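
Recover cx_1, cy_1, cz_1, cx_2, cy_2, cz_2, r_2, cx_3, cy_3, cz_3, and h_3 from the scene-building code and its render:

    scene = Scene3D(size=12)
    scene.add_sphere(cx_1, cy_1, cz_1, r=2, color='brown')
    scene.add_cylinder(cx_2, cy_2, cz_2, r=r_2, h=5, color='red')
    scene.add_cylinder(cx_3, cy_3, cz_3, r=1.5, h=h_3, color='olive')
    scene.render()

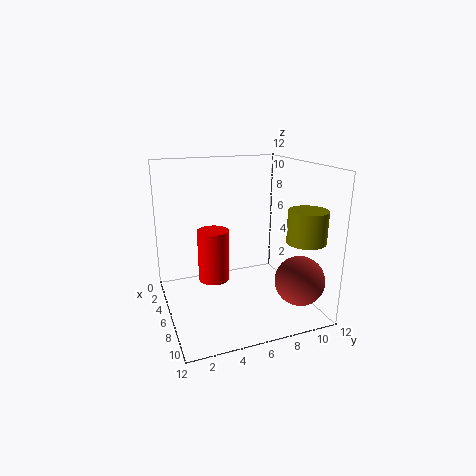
cx_1 = 9.5
cy_1 = 10
cz_1 = 3
cx_2 = 2
cy_2 = 5
cz_2 = 0.5
r_2 = 1.5
cx_3 = 10
cy_3 = 10
cz_3 = 6.5
h_3 = 2.5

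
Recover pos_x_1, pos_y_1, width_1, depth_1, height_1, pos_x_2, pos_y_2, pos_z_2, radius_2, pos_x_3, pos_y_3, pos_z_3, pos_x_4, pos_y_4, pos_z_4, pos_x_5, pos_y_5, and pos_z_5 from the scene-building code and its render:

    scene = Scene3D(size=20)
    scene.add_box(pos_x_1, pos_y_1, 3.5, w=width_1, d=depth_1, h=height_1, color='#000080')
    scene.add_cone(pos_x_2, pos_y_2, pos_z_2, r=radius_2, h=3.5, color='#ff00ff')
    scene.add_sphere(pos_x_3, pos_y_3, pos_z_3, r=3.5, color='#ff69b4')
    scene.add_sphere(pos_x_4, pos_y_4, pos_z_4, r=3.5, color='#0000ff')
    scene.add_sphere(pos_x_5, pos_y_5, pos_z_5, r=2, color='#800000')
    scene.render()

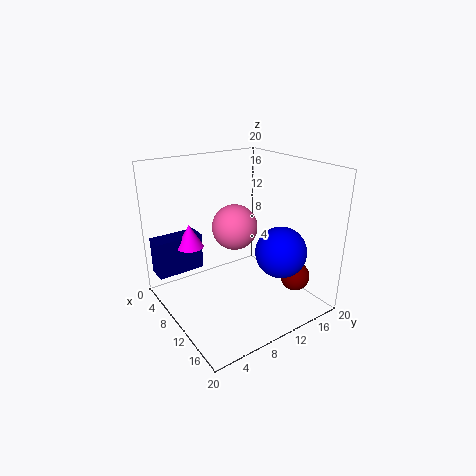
pos_x_1 = 1; pos_y_1 = 0.5; width_1 = 3; depth_1 = 7; height_1 = 5.5; pos_x_2 = 4; pos_y_2 = 5.5; pos_z_2 = 7.5; radius_2 = 2; pos_x_3 = 5.5; pos_y_3 = 12.5; pos_z_3 = 9.5; pos_x_4 = 14.5; pos_y_4 = 14; pos_z_4 = 8.5; pos_x_5 = 16; pos_y_5 = 15.5; pos_z_5 = 5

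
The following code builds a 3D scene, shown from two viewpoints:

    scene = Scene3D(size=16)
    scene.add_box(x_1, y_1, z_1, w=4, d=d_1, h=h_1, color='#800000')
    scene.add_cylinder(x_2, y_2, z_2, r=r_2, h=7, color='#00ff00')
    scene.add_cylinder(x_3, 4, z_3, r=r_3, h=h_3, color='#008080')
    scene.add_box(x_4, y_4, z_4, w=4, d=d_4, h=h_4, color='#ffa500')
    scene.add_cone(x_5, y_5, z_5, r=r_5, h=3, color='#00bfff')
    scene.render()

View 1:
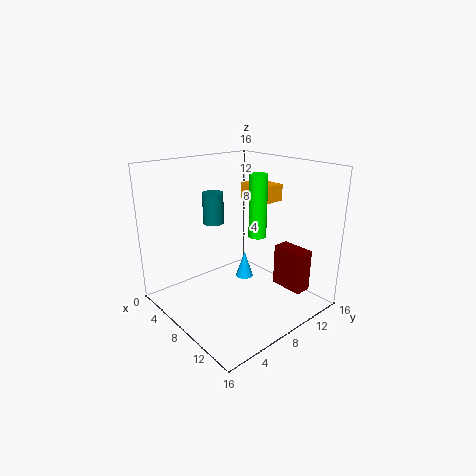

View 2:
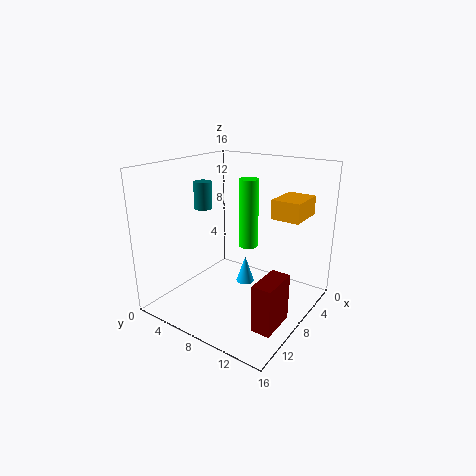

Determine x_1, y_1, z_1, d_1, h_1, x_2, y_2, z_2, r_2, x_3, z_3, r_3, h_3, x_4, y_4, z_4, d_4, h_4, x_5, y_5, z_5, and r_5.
x_1 = 9; y_1 = 13; z_1 = 1; d_1 = 2; h_1 = 5; x_2 = 9; y_2 = 10; z_2 = 8; r_2 = 1; x_3 = 9; z_3 = 11; r_3 = 1; h_3 = 3; x_4 = 4; y_4 = 12; z_4 = 11; d_4 = 3; h_4 = 2; x_5 = 8; y_5 = 9; z_5 = 3; r_5 = 1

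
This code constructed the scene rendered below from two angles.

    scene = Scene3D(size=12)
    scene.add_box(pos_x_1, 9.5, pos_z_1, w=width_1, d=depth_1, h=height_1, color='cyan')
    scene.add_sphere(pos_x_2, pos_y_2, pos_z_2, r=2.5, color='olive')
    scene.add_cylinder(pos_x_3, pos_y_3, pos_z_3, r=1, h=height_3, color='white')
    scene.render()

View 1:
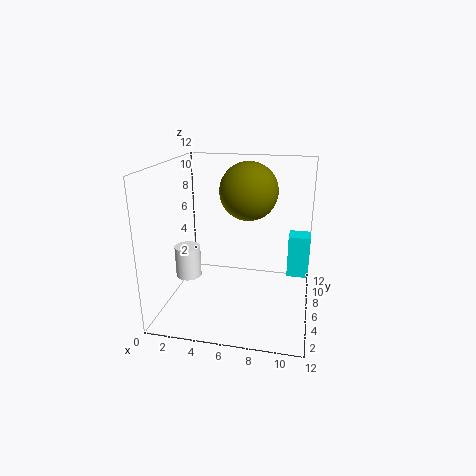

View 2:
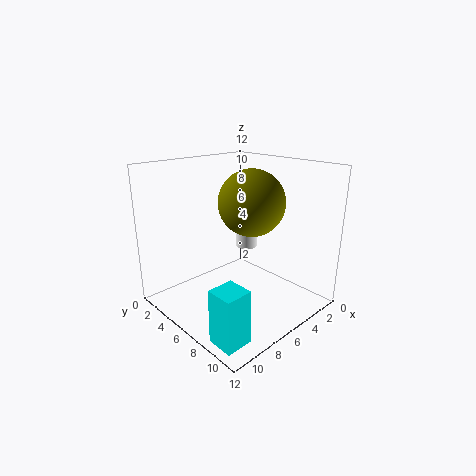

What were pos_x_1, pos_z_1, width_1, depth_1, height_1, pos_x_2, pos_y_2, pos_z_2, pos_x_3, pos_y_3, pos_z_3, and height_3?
pos_x_1 = 10
pos_z_1 = 1
width_1 = 2
depth_1 = 2
height_1 = 4
pos_x_2 = 6.5
pos_y_2 = 8
pos_z_2 = 9.5
pos_x_3 = 2.5
pos_y_3 = 3.5
pos_z_3 = 3.5
height_3 = 2.5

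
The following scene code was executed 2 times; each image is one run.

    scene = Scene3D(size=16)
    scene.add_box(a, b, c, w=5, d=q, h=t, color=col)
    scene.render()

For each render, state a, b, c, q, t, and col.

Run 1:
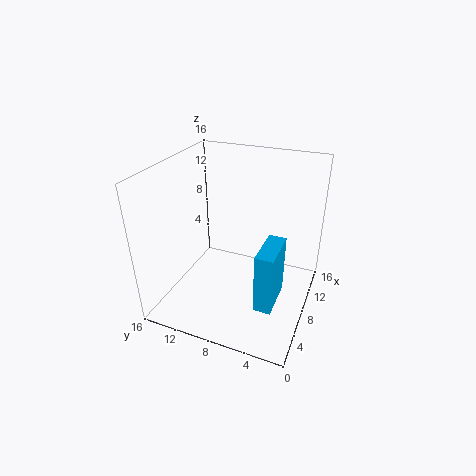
a = 5
b = 3
c = 1
q = 2
t = 7
col = 'deepskyblue'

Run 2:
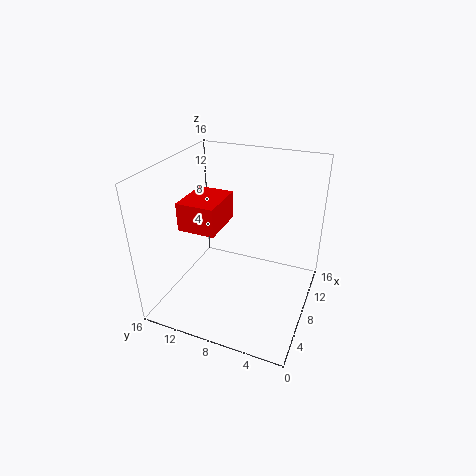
a = 4
b = 9
c = 10
q = 4
t = 3
col = 'red'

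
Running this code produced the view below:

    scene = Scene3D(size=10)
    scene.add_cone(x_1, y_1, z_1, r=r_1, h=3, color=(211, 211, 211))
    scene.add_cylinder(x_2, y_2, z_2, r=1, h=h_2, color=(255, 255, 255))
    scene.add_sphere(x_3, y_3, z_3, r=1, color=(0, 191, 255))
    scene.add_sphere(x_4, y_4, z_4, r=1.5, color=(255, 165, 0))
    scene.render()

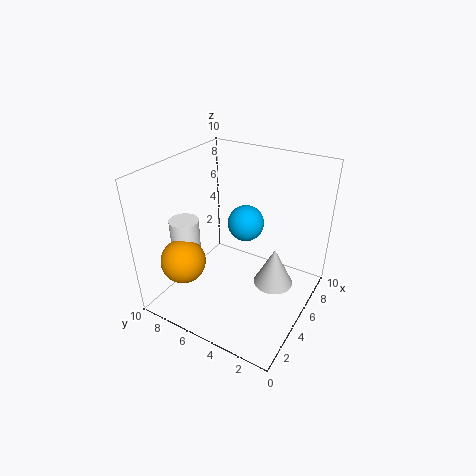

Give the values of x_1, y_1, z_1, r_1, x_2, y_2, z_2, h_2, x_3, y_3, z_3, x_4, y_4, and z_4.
x_1 = 7; y_1 = 3; z_1 = 0.5; r_1 = 1.5; x_2 = 3; y_2 = 8; z_2 = 4; h_2 = 2.5; x_3 = 2.5; y_3 = 3; z_3 = 8; x_4 = 2; y_4 = 7.5; z_4 = 4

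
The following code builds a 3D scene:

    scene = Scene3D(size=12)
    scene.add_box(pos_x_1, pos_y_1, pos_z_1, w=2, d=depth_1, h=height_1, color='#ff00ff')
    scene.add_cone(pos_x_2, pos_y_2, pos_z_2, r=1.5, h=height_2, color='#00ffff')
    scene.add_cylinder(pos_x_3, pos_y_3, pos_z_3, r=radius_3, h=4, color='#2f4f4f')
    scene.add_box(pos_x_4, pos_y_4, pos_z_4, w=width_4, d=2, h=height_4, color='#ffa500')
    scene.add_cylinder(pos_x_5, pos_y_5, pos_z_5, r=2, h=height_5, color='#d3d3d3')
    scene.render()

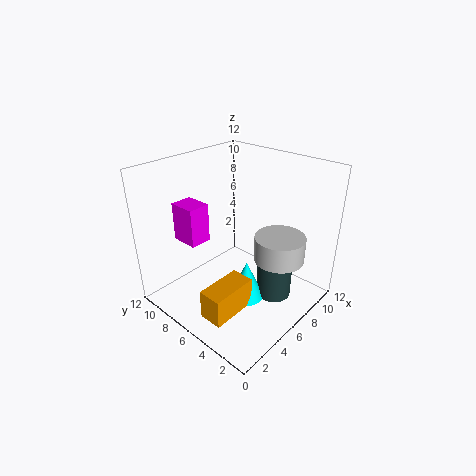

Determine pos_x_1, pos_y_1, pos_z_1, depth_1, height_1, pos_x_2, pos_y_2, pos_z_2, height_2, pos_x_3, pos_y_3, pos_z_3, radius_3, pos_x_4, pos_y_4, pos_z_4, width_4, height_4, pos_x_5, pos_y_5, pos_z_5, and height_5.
pos_x_1 = 4, pos_y_1 = 9.5, pos_z_1 = 4.5, depth_1 = 2.5, height_1 = 3.5, pos_x_2 = 6, pos_y_2 = 5, pos_z_2 = 0.5, height_2 = 3.5, pos_x_3 = 8, pos_y_3 = 3.5, pos_z_3 = 0.5, radius_3 = 1.5, pos_x_4 = 1.5, pos_y_4 = 4, pos_z_4 = 0.5, width_4 = 4, height_4 = 2.5, pos_x_5 = 7, pos_y_5 = 2.5, pos_z_5 = 5, height_5 = 2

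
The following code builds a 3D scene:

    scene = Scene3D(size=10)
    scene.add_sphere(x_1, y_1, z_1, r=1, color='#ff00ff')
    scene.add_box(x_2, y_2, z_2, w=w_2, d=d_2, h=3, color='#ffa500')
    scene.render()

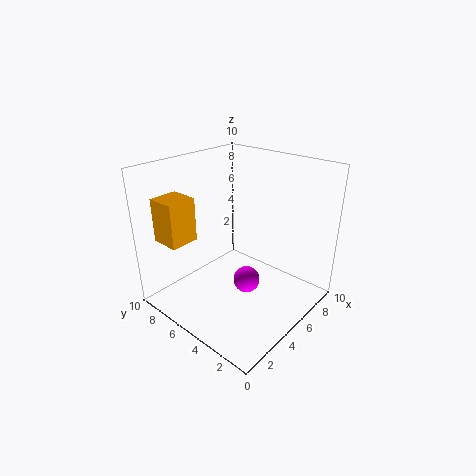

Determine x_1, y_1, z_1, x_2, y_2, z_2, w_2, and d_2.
x_1 = 6; y_1 = 5; z_1 = 1; x_2 = 1; y_2 = 7; z_2 = 5; w_2 = 2; d_2 = 2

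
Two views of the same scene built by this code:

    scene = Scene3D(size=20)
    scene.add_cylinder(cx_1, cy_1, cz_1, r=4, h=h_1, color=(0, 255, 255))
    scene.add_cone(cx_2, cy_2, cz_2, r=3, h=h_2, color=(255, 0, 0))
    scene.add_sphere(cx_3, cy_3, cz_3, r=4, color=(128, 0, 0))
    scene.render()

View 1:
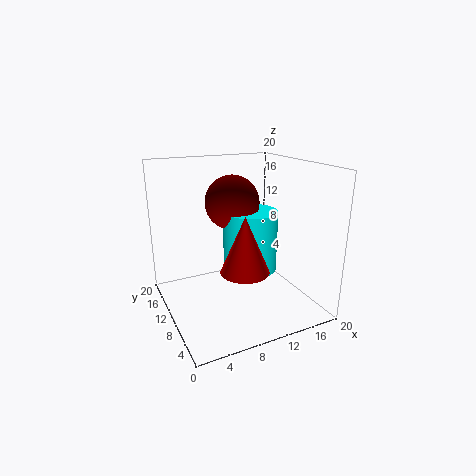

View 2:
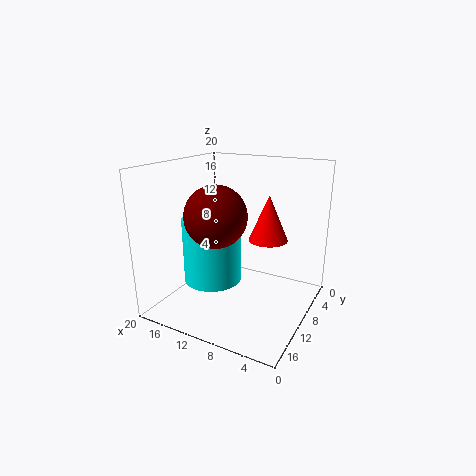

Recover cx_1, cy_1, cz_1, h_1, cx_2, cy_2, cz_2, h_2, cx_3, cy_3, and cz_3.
cx_1 = 13; cy_1 = 12; cz_1 = 4; h_1 = 9; cx_2 = 8; cy_2 = 4; cz_2 = 8; h_2 = 7; cx_3 = 11; cy_3 = 14; cz_3 = 14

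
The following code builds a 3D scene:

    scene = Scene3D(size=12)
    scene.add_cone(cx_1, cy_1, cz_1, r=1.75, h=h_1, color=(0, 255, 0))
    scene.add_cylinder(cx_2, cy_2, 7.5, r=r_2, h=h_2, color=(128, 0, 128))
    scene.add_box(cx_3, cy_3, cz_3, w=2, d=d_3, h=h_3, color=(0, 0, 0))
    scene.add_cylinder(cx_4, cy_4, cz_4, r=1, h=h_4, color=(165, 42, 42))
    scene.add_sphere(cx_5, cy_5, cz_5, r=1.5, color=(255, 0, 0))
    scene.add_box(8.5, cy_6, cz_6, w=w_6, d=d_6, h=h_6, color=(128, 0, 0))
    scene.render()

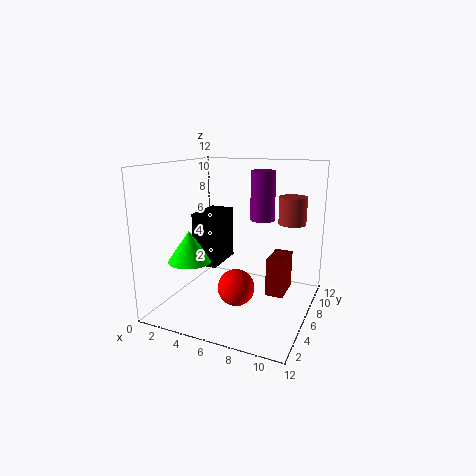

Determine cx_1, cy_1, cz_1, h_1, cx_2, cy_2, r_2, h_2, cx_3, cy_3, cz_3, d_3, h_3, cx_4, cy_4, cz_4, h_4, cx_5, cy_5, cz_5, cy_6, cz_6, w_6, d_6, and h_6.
cx_1 = 3; cy_1 = 3.25; cz_1 = 4.5; h_1 = 2.5; cx_2 = 7.75; cy_2 = 7; r_2 = 1; h_2 = 4; cx_3 = 3; cy_3 = 3.75; cz_3 = 4; d_3 = 3.5; h_3 = 4.25; cx_4 = 10.75; cy_4 = 5; cz_4 = 8; h_4 = 2; cx_5 = 6.5; cy_5 = 4.5; cz_5 = 2.25; cy_6 = 6; cz_6 = 1.25; w_6 = 1.5; d_6 = 2.75; h_6 = 3.25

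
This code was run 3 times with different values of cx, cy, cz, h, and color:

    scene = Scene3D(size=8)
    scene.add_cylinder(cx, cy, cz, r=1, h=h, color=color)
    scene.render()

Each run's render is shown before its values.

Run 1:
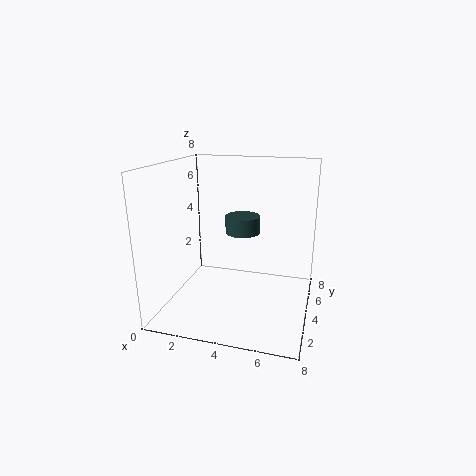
cx = 4
cy = 5
cz = 4
h = 1
color = 'darkslategray'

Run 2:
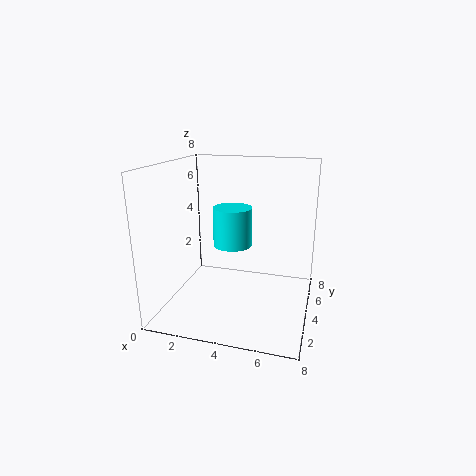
cx = 4
cy = 3
cz = 4
h = 2
color = 'cyan'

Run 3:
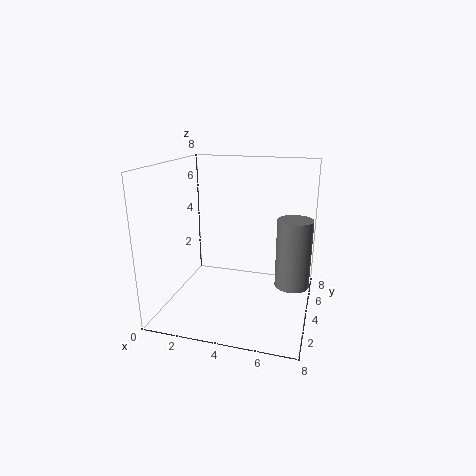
cx = 7
cy = 5
cz = 1
h = 4
color = 'gray'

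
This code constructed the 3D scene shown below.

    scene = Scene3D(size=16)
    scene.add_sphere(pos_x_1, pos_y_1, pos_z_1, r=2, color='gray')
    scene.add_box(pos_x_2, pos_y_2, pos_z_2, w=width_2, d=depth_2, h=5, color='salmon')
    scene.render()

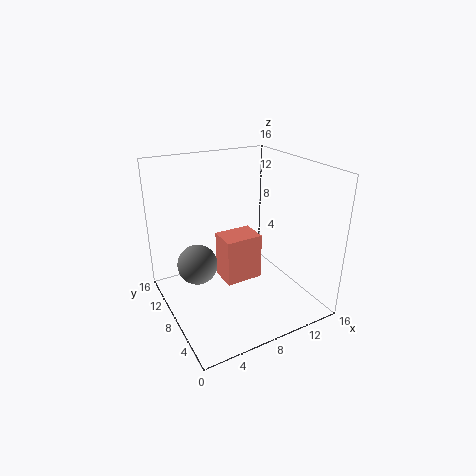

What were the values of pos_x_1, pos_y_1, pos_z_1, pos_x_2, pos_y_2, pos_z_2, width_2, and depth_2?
pos_x_1 = 2.5, pos_y_1 = 6.5, pos_z_1 = 7, pos_x_2 = 5.5, pos_y_2 = 5.5, pos_z_2 = 4, width_2 = 4, depth_2 = 3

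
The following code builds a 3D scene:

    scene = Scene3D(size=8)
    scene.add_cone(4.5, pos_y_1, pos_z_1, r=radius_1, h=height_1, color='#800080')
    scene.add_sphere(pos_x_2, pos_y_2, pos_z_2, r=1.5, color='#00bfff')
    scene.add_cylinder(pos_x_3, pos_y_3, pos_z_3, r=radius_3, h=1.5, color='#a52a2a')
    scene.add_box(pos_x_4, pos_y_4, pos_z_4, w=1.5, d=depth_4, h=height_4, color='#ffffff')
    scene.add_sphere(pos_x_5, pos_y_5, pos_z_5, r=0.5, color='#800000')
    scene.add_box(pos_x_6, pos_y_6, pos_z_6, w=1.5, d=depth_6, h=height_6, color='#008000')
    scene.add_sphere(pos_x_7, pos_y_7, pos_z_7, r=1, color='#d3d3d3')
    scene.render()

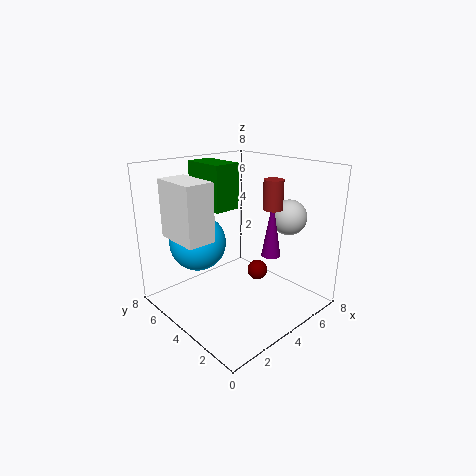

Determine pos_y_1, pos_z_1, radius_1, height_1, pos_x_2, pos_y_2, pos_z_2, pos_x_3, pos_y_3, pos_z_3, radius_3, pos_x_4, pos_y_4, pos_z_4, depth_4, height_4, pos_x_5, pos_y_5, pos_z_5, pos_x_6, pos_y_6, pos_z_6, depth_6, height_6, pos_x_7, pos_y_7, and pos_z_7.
pos_y_1 = 2
pos_z_1 = 3.5
radius_1 = 0.5
height_1 = 3
pos_x_2 = 2
pos_y_2 = 5
pos_z_2 = 4
pos_x_3 = 4.5
pos_y_3 = 2
pos_z_3 = 6
radius_3 = 0.5
pos_x_4 = 0.5
pos_y_4 = 3.5
pos_z_4 = 4.5
depth_4 = 2.5
height_4 = 3
pos_x_5 = 3.5
pos_y_5 = 2
pos_z_5 = 3
pos_x_6 = 3
pos_y_6 = 4.5
pos_z_6 = 5.5
depth_6 = 2.5
height_6 = 2.5
pos_x_7 = 6.5
pos_y_7 = 2.5
pos_z_7 = 5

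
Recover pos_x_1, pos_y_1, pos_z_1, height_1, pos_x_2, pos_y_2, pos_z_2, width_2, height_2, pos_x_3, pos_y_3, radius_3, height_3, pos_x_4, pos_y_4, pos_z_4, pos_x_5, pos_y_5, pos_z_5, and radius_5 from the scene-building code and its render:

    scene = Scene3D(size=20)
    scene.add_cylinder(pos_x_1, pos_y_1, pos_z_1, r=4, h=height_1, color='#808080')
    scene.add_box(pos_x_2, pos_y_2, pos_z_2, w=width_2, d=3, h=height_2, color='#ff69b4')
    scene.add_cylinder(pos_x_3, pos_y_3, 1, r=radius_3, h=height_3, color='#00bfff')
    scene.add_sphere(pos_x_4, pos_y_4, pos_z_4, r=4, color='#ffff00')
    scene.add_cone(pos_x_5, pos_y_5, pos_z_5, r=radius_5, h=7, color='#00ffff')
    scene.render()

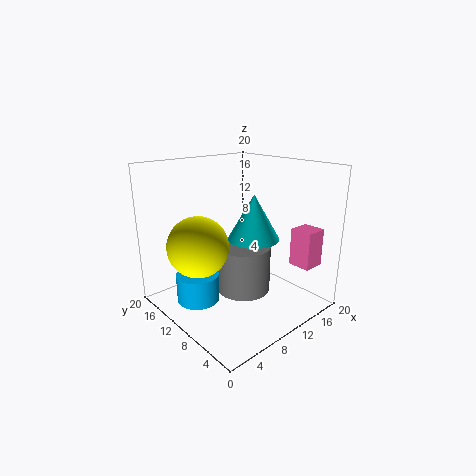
pos_x_1 = 12; pos_y_1 = 11; pos_z_1 = 1; height_1 = 7; pos_x_2 = 14; pos_y_2 = 1; pos_z_2 = 7; width_2 = 3; height_2 = 5; pos_x_3 = 5; pos_y_3 = 13; radius_3 = 3; height_3 = 4; pos_x_4 = 4; pos_y_4 = 11; pos_z_4 = 10; pos_x_5 = 15; pos_y_5 = 12; pos_z_5 = 8; radius_5 = 4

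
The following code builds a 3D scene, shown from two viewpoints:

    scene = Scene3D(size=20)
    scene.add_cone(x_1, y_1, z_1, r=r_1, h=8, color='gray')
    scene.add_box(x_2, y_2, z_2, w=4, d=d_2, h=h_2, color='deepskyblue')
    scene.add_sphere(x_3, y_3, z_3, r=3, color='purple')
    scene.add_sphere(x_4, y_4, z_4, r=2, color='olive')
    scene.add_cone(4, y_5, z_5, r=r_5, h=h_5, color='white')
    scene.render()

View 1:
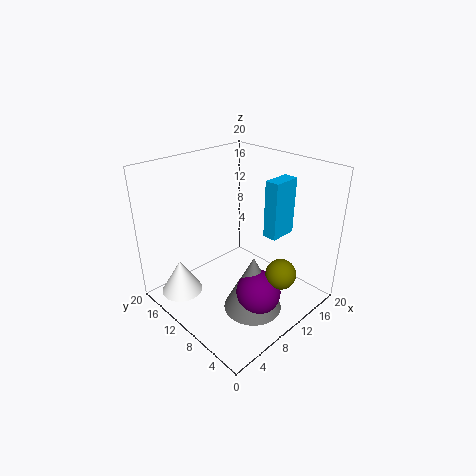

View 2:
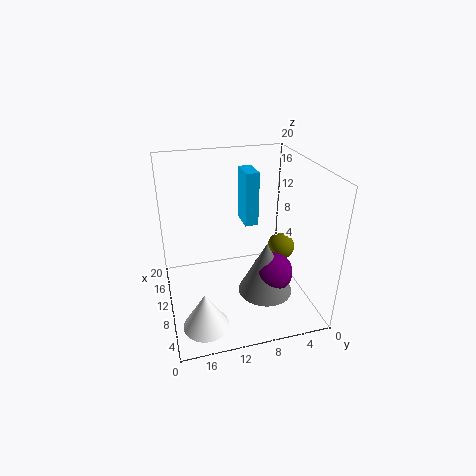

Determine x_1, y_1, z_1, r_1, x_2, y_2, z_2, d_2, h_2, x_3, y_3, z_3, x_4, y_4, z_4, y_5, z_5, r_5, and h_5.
x_1 = 9, y_1 = 6, z_1 = 1, r_1 = 4, x_2 = 13, y_2 = 6, z_2 = 10, d_2 = 2, h_2 = 8, x_3 = 9, y_3 = 5, z_3 = 4, x_4 = 11, y_4 = 3, z_4 = 7, y_5 = 16, z_5 = 1, r_5 = 3, h_5 = 5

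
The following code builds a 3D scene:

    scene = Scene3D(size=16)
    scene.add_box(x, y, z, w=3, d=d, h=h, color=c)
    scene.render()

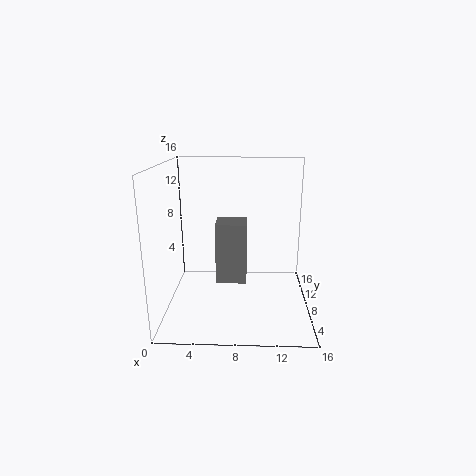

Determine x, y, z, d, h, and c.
x = 6; y = 3; z = 5; d = 3; h = 6; c = 'gray'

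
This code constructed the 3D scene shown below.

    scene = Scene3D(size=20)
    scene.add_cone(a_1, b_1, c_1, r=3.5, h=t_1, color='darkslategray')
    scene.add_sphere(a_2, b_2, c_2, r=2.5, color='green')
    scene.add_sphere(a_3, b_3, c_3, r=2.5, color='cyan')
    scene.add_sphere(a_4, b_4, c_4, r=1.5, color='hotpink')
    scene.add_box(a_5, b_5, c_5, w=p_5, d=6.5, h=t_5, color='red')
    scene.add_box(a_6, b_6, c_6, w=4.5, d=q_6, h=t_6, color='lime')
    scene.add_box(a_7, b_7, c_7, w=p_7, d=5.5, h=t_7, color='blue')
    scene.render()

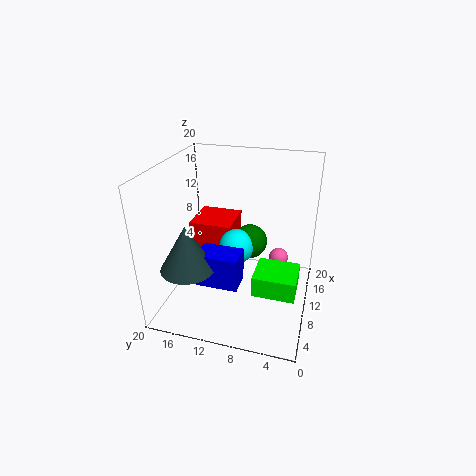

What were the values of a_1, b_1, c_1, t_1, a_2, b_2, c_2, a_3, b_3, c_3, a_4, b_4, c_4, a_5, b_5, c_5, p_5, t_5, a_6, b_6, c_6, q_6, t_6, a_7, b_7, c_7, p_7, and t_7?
a_1 = 4, b_1 = 15, c_1 = 8, t_1 = 6, a_2 = 13, b_2 = 9, c_2 = 8, a_3 = 11, b_3 = 10.5, c_3 = 8, a_4 = 16, b_4 = 5, c_4 = 4, a_5 = 12.5, b_5 = 12, c_5 = 1, p_5 = 6.5, t_5 = 9, a_6 = 1.5, b_6 = 1, c_6 = 7.5, q_6 = 5, t_6 = 2.5, a_7 = 4, b_7 = 8.5, c_7 = 5.5, p_7 = 3.5, t_7 = 4.5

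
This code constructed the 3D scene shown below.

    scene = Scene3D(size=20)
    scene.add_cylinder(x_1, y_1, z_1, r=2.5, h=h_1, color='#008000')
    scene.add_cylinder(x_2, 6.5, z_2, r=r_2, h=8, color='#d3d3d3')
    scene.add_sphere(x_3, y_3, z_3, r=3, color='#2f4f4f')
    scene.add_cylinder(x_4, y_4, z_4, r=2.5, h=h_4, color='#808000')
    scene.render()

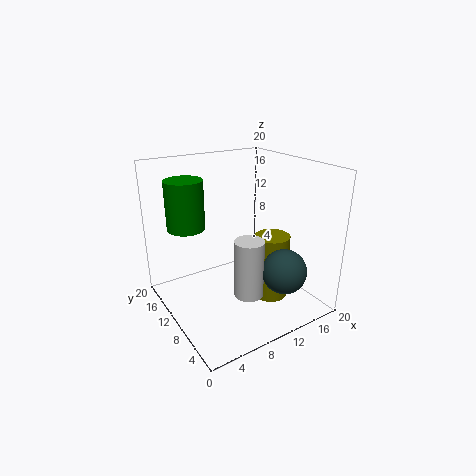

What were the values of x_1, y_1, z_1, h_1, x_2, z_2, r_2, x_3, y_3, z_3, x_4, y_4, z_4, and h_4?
x_1 = 3.5; y_1 = 12.5; z_1 = 12; h_1 = 6.5; x_2 = 9.5; z_2 = 3; r_2 = 2; x_3 = 13.5; y_3 = 4; z_3 = 6.5; x_4 = 14.5; y_4 = 8; z_4 = 0.5; h_4 = 9.5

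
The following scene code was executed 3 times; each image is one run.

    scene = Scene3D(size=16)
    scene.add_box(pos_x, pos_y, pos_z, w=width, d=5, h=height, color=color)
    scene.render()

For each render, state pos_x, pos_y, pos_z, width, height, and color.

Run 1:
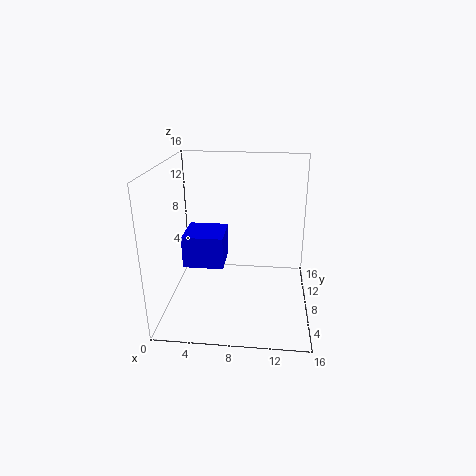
pos_x = 1; pos_y = 9.5; pos_z = 3; width = 5; height = 4; color = 'blue'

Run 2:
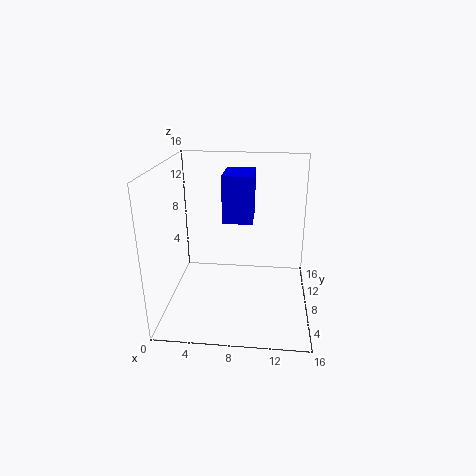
pos_x = 6; pos_y = 9.5; pos_z = 9; width = 3.5; height = 5.5; color = 'blue'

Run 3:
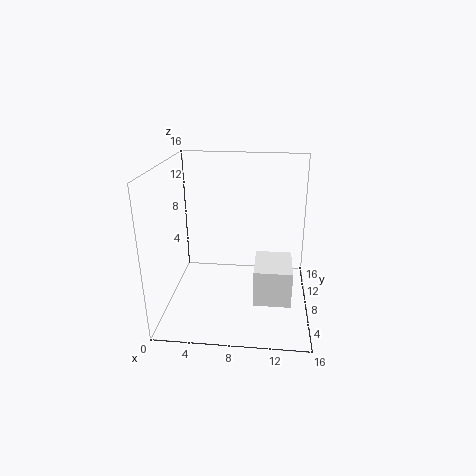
pos_x = 10; pos_y = 4; pos_z = 2; width = 4; height = 4; color = 'white'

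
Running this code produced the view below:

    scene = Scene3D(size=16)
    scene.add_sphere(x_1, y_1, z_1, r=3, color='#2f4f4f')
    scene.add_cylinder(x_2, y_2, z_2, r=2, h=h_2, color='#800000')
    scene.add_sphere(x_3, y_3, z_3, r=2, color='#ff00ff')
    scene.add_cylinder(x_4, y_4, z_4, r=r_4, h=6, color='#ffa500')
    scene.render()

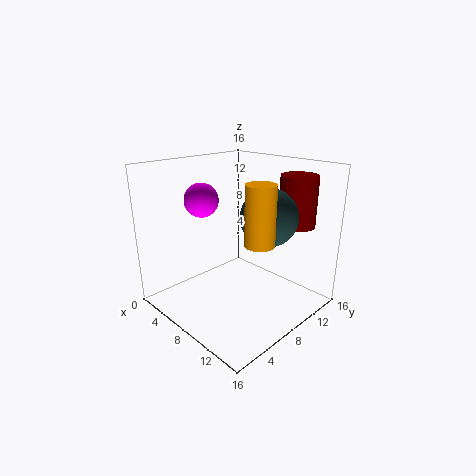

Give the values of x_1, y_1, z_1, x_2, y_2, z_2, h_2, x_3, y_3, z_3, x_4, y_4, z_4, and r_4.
x_1 = 11.5, y_1 = 9, z_1 = 11, x_2 = 12.5, y_2 = 12.5, z_2 = 9.5, h_2 = 5.5, x_3 = 3, y_3 = 7, z_3 = 11.5, x_4 = 12.5, y_4 = 6.5, z_4 = 9, r_4 = 1.5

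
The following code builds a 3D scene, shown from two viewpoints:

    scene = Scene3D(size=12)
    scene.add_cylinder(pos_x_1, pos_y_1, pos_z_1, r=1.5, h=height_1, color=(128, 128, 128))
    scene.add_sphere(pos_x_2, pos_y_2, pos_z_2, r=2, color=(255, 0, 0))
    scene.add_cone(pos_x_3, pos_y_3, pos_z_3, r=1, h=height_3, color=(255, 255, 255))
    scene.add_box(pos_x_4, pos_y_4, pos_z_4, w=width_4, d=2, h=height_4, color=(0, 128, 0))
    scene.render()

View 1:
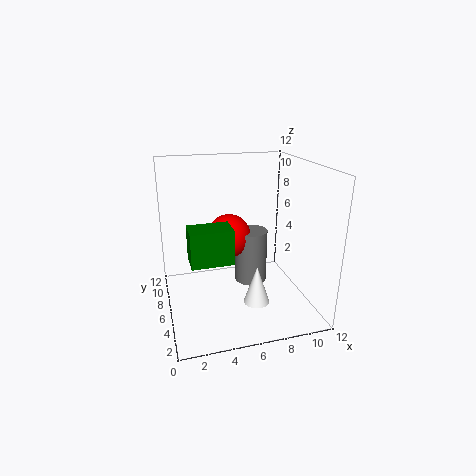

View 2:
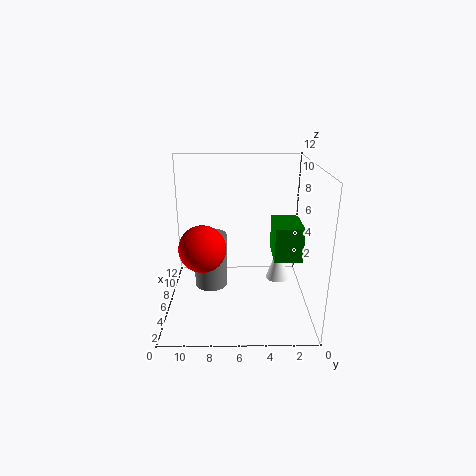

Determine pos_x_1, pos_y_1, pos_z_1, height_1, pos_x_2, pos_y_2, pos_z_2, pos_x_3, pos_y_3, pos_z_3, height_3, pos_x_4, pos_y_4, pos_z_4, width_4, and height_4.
pos_x_1 = 8, pos_y_1 = 8.5, pos_z_1 = 0.5, height_1 = 5, pos_x_2 = 6, pos_y_2 = 9, pos_z_2 = 5, pos_x_3 = 6.5, pos_y_3 = 2.5, pos_z_3 = 2, height_3 = 3, pos_x_4 = 1.5, pos_y_4 = 1.5, pos_z_4 = 6, width_4 = 3, height_4 = 2.5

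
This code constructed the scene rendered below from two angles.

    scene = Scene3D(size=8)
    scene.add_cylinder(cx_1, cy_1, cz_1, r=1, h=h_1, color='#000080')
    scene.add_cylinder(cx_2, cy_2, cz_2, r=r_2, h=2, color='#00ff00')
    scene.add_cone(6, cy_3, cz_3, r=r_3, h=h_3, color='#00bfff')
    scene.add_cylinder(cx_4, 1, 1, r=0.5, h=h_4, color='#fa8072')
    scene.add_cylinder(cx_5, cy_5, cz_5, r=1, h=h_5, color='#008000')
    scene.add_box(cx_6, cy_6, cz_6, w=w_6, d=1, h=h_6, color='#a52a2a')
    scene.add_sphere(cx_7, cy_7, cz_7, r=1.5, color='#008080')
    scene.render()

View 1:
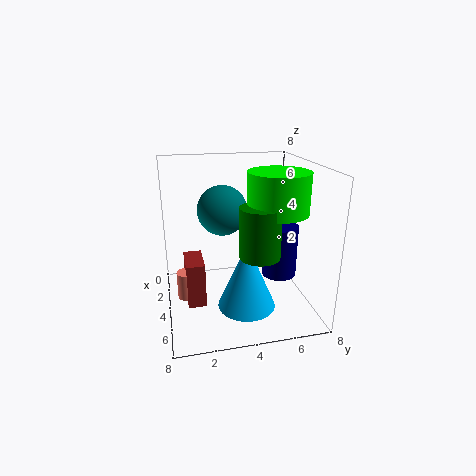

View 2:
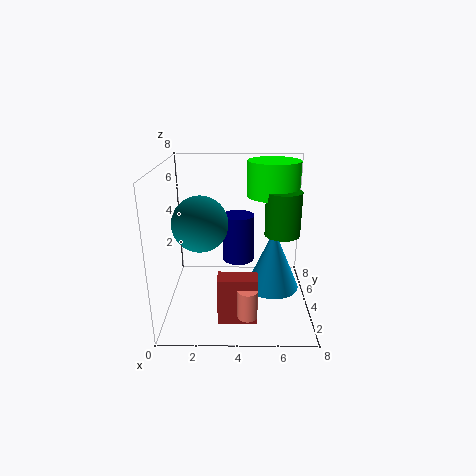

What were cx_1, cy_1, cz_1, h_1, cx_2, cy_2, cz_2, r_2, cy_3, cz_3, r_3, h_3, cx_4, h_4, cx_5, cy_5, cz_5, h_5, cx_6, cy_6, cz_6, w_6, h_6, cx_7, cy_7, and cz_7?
cx_1 = 4
cy_1 = 6.5
cz_1 = 1.5
h_1 = 3
cx_2 = 6
cy_2 = 5.5
cz_2 = 6
r_2 = 1.5
cy_3 = 4
cz_3 = 1
r_3 = 1.5
h_3 = 3.5
cx_4 = 4.5
h_4 = 1.5
cx_5 = 6.5
cy_5 = 4.5
cz_5 = 4
h_5 = 2.5
cx_6 = 3
cy_6 = 1
cz_6 = 0.5
w_6 = 2
h_6 = 2.5
cx_7 = 2
cy_7 = 3.5
cz_7 = 5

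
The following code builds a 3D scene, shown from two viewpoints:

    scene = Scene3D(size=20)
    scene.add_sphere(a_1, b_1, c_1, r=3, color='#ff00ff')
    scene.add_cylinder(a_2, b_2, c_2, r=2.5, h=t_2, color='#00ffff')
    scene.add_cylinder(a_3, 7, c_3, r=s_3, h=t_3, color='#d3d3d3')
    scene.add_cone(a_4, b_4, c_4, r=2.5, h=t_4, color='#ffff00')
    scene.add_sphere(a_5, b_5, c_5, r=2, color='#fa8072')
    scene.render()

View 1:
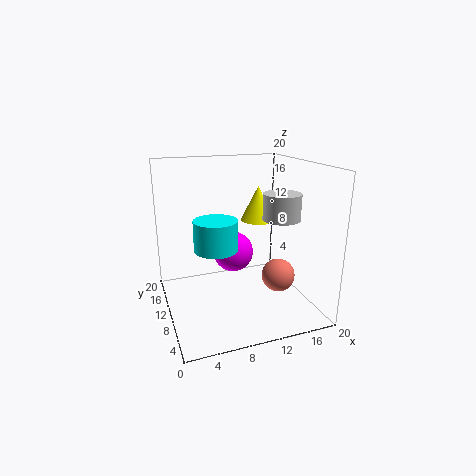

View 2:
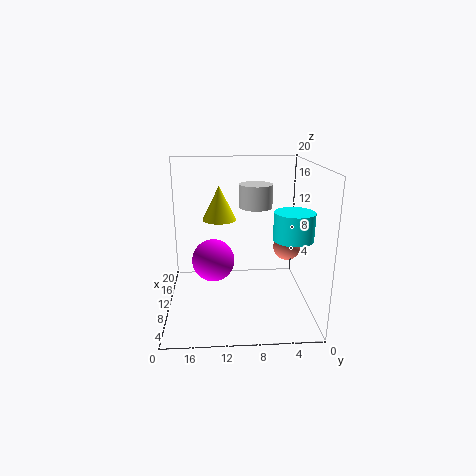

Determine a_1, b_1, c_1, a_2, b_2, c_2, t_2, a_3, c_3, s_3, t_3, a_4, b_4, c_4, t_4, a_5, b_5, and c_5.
a_1 = 10.5, b_1 = 13.5, c_1 = 6.5, a_2 = 5, b_2 = 3.5, c_2 = 11.5, t_2 = 3.5, a_3 = 15, c_3 = 13, s_3 = 2.5, t_3 = 3.5, a_4 = 14, b_4 = 12.5, c_4 = 11.5, t_4 = 5, a_5 = 12.5, b_5 = 2.5, c_5 = 7.5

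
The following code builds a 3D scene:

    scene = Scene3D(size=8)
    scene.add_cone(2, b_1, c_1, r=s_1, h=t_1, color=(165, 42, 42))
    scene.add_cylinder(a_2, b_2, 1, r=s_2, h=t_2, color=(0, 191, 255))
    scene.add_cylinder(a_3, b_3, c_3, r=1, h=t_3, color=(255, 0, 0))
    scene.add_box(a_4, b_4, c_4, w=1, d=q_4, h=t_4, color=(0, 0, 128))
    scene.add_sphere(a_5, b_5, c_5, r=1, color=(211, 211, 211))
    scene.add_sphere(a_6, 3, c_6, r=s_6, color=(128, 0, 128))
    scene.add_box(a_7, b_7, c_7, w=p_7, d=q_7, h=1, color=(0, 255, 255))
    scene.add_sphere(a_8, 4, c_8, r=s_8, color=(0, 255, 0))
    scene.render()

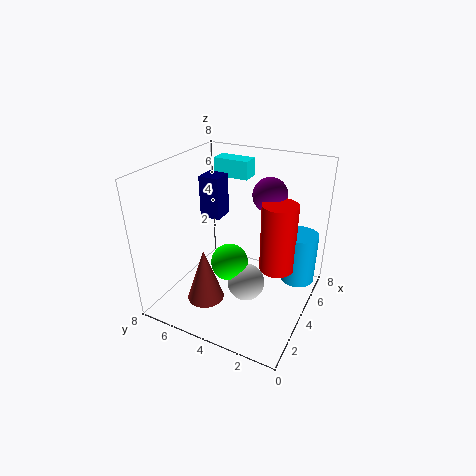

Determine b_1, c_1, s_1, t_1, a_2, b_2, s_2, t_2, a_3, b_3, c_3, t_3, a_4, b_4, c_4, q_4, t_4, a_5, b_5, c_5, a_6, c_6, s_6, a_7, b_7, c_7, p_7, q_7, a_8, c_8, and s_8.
b_1 = 5; c_1 = 1; s_1 = 1; t_1 = 3; a_2 = 6; b_2 = 1; s_2 = 1; t_2 = 3; a_3 = 5; b_3 = 2; c_3 = 2; t_3 = 4; a_4 = 2; b_4 = 4; c_4 = 6; q_4 = 1; t_4 = 2; a_5 = 3; b_5 = 3; c_5 = 2; a_6 = 6; c_6 = 6; s_6 = 1; a_7 = 5; b_7 = 4; c_7 = 7; p_7 = 1; q_7 = 2; a_8 = 3; c_8 = 3; s_8 = 1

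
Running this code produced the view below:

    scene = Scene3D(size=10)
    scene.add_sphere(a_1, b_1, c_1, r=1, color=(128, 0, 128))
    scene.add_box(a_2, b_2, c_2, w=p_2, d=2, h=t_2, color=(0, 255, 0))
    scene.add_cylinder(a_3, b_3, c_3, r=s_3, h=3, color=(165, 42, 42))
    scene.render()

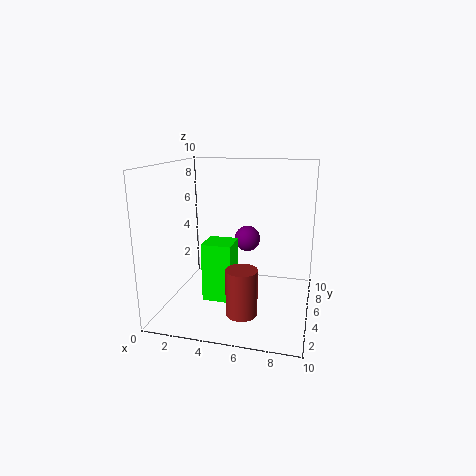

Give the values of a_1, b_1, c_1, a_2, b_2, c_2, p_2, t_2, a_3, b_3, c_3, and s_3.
a_1 = 5
b_1 = 8
c_1 = 4
a_2 = 3
b_2 = 3
c_2 = 1
p_2 = 2
t_2 = 4
a_3 = 6
b_3 = 2
c_3 = 1
s_3 = 1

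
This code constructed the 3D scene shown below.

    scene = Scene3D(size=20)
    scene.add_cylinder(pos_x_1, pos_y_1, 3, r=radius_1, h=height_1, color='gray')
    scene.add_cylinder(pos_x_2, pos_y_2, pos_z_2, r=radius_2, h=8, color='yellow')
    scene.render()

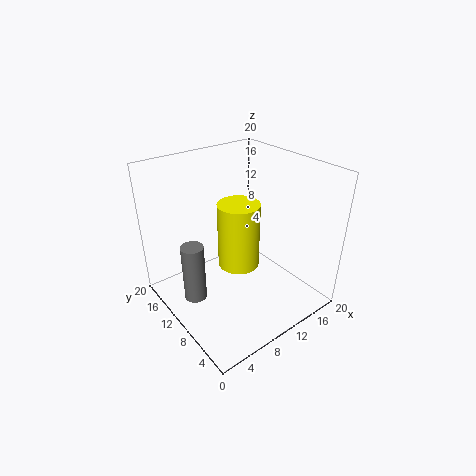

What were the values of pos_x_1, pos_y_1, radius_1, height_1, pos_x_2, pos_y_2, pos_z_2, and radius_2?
pos_x_1 = 3; pos_y_1 = 10.5; radius_1 = 1.5; height_1 = 8; pos_x_2 = 7; pos_y_2 = 6; pos_z_2 = 9.5; radius_2 = 2.5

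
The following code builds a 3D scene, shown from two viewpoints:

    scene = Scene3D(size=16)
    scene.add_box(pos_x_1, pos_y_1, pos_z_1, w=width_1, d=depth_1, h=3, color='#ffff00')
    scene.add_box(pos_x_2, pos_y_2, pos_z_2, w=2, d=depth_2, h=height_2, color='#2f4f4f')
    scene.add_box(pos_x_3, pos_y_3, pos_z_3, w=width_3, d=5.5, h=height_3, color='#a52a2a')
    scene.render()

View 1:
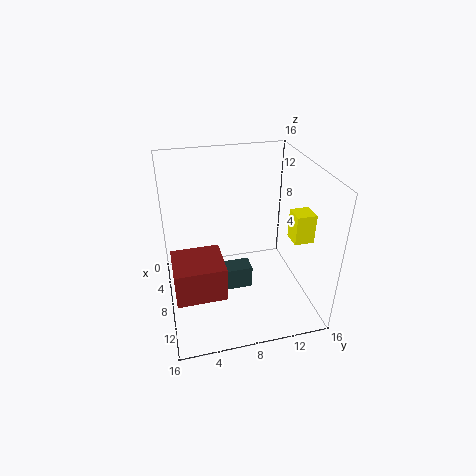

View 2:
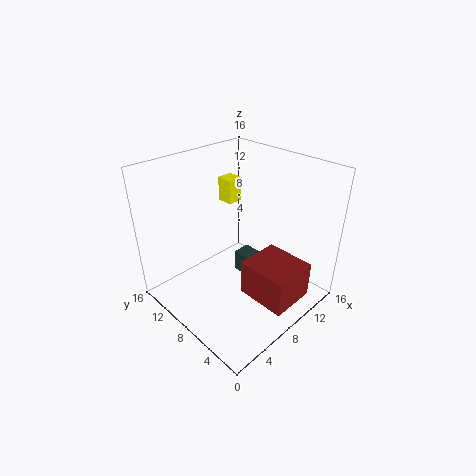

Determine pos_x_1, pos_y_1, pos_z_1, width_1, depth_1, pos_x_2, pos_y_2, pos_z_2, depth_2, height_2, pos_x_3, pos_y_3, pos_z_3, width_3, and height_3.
pos_x_1 = 11; pos_y_1 = 12.5; pos_z_1 = 9.5; width_1 = 2; depth_1 = 2; pos_x_2 = 8.5; pos_y_2 = 6; pos_z_2 = 3; depth_2 = 3; height_2 = 2.5; pos_x_3 = 6.5; pos_y_3 = 0.5; pos_z_3 = 2.5; width_3 = 5; height_3 = 4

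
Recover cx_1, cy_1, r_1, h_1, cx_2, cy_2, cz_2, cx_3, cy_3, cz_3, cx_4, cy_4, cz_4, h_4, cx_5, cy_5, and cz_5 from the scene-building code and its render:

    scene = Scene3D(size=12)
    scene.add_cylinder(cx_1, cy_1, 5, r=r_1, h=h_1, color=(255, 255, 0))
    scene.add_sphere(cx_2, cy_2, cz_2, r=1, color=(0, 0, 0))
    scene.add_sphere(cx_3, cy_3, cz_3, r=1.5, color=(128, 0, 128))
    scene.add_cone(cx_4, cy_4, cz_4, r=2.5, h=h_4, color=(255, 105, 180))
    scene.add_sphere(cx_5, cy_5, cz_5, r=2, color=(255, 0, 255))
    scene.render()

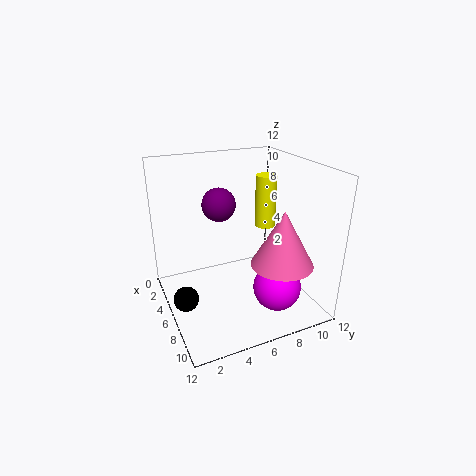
cx_1 = 2.5, cy_1 = 10.5, r_1 = 1, h_1 = 5, cx_2 = 7, cy_2 = 1, cz_2 = 2, cx_3 = 3, cy_3 = 5.5, cz_3 = 8, cx_4 = 9, cy_4 = 8.5, cz_4 = 4.5, h_4 = 4.5, cx_5 = 8.5, cy_5 = 8.5, cz_5 = 2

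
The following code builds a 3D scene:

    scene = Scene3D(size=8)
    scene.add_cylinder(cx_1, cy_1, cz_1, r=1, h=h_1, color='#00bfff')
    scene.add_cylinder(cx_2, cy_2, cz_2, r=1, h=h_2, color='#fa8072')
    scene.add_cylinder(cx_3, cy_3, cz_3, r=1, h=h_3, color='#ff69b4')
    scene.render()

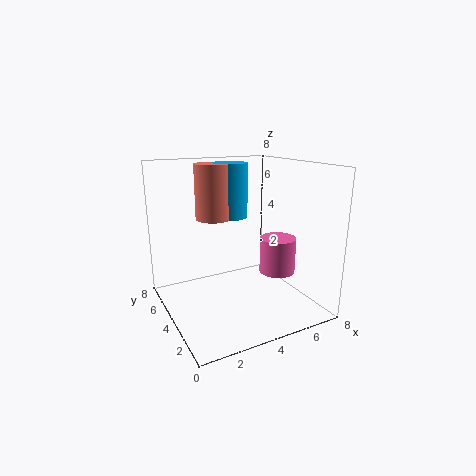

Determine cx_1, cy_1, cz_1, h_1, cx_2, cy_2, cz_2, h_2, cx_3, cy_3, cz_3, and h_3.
cx_1 = 4
cy_1 = 5
cz_1 = 5
h_1 = 3
cx_2 = 3
cy_2 = 5
cz_2 = 5
h_2 = 3
cx_3 = 6
cy_3 = 3
cz_3 = 2
h_3 = 2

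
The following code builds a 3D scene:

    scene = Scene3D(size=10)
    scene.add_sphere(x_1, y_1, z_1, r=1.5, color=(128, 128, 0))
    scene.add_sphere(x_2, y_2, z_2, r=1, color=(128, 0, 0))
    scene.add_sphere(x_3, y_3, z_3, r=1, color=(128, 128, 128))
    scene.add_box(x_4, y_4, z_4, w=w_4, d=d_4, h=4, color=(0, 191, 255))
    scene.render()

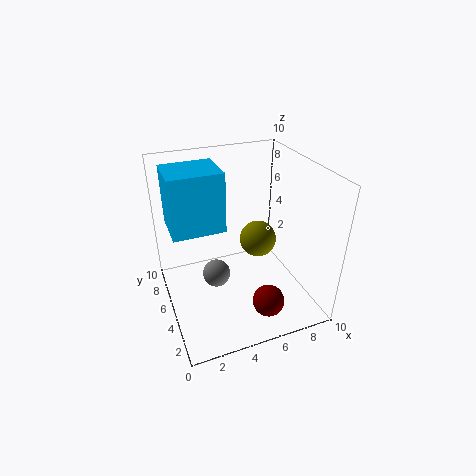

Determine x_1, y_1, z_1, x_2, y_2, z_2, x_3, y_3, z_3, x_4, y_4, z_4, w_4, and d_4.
x_1 = 8, y_1 = 8, z_1 = 2.5, x_2 = 5.5, y_2 = 1, z_2 = 2.5, x_3 = 3.5, y_3 = 5.5, z_3 = 2, x_4 = 0.5, y_4 = 4.5, z_4 = 6, w_4 = 3.5, d_4 = 3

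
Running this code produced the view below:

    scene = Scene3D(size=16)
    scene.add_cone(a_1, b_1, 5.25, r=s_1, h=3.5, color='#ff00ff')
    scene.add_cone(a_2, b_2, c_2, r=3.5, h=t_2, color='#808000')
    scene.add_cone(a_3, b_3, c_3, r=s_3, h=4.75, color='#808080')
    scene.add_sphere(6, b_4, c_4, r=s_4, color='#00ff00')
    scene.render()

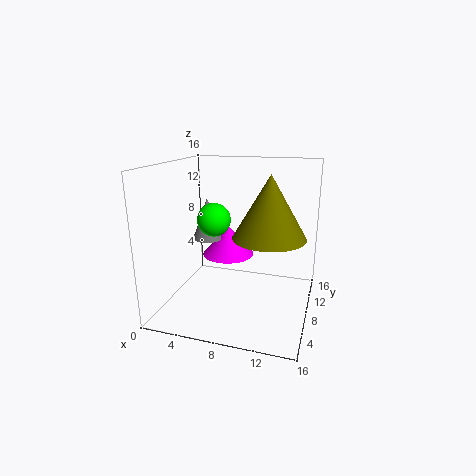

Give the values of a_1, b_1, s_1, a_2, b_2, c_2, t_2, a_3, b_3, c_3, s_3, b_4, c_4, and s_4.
a_1 = 6.25, b_1 = 9.75, s_1 = 3, a_2 = 12.25, b_2 = 4.25, c_2 = 9.75, t_2 = 6, a_3 = 4, b_3 = 9, c_3 = 7.25, s_3 = 1.75, b_4 = 6, c_4 = 10.5, s_4 = 1.75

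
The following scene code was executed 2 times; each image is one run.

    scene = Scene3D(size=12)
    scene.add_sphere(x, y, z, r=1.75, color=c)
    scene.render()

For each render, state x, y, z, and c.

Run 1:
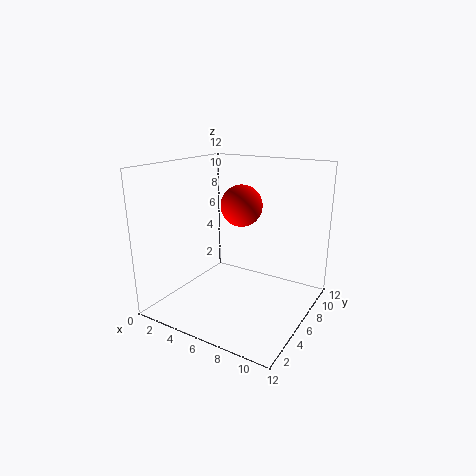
x = 5.75
y = 7
z = 8.5
c = 'red'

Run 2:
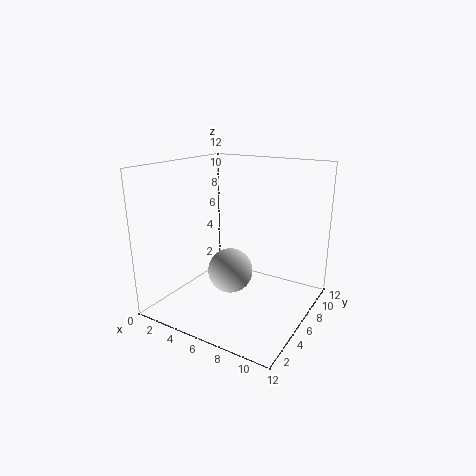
x = 6.5
y = 4
z = 4
c = 'lightgray'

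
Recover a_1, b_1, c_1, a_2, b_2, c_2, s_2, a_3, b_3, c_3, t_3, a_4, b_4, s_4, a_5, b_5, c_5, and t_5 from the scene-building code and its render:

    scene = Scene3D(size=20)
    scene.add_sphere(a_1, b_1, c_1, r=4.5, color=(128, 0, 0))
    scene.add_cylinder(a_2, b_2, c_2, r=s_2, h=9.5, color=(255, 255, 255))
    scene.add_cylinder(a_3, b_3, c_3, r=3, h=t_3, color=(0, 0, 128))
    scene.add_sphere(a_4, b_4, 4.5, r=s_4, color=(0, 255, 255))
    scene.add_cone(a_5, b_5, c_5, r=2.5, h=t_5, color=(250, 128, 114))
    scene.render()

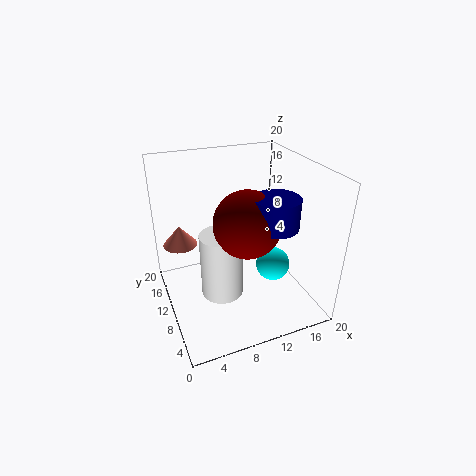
a_1 = 10.5, b_1 = 8, c_1 = 13, a_2 = 7.5, b_2 = 10, c_2 = 1.5, s_2 = 3, a_3 = 13.5, b_3 = 6, c_3 = 13, t_3 = 4, a_4 = 15.5, b_4 = 9.5, s_4 = 2.5, a_5 = 3, b_5 = 15.5, c_5 = 7.5, t_5 = 3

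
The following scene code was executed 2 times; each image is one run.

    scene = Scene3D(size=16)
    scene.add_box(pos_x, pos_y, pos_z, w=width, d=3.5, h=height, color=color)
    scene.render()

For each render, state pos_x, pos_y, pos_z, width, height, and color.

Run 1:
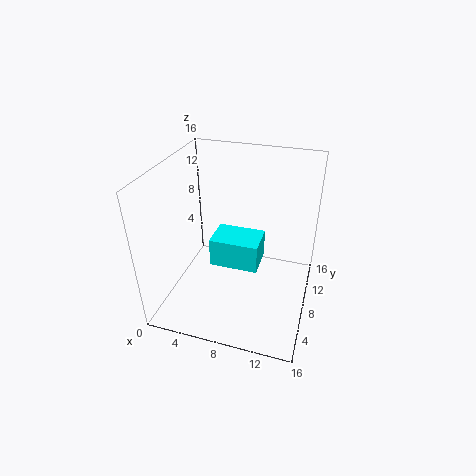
pos_x = 6, pos_y = 4.5, pos_z = 6.5, width = 5, height = 3, color = 'cyan'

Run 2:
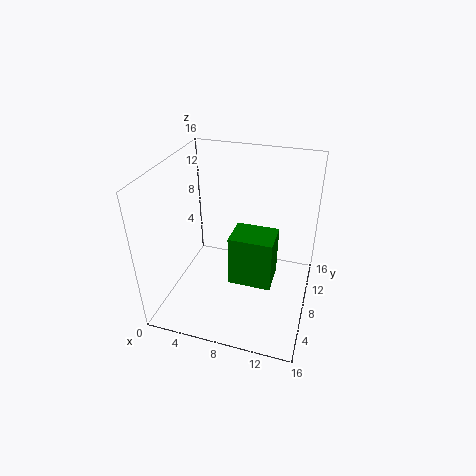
pos_x = 8, pos_y = 4.5, pos_z = 4.5, width = 4.5, height = 5.5, color = 'green'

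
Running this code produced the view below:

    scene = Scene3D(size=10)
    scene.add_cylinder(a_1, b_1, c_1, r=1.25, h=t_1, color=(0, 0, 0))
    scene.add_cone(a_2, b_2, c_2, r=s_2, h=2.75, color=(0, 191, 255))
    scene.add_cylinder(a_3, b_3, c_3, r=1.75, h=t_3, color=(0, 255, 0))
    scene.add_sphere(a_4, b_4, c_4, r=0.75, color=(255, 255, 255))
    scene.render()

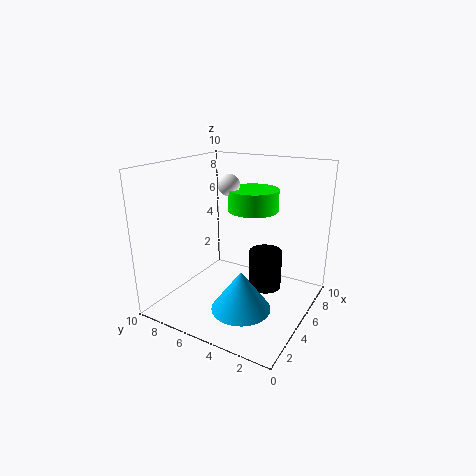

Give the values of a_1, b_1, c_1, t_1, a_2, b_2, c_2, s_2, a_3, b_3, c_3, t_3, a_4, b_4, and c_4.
a_1 = 7.5, b_1 = 4, c_1 = 0.25, t_1 = 3, a_2 = 3.25, b_2 = 3.75, c_2 = 0.75, s_2 = 2, a_3 = 6.25, b_3 = 4.5, c_3 = 6.75, t_3 = 1.5, a_4 = 5.5, b_4 = 6, c_4 = 8.5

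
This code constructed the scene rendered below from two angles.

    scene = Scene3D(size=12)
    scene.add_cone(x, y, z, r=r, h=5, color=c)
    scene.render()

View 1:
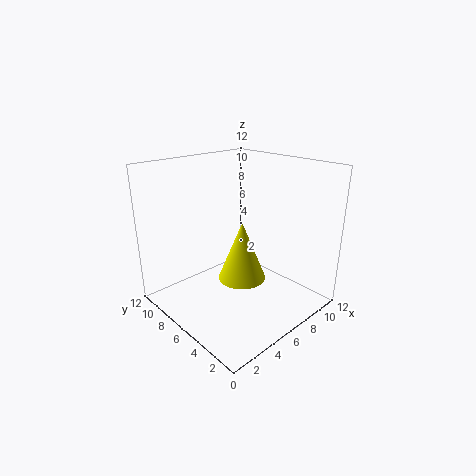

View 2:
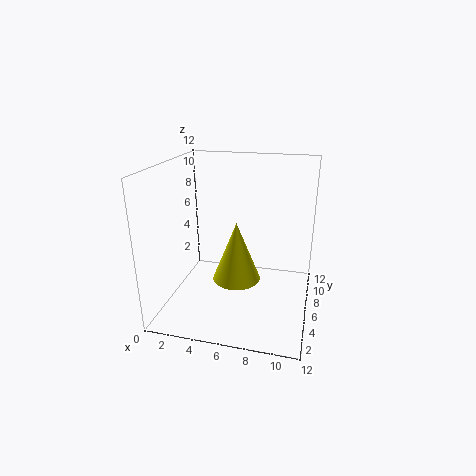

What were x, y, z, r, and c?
x = 6, y = 5.5, z = 2.5, r = 2, c = 'yellow'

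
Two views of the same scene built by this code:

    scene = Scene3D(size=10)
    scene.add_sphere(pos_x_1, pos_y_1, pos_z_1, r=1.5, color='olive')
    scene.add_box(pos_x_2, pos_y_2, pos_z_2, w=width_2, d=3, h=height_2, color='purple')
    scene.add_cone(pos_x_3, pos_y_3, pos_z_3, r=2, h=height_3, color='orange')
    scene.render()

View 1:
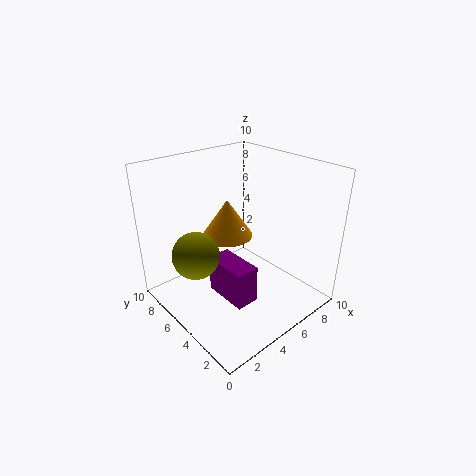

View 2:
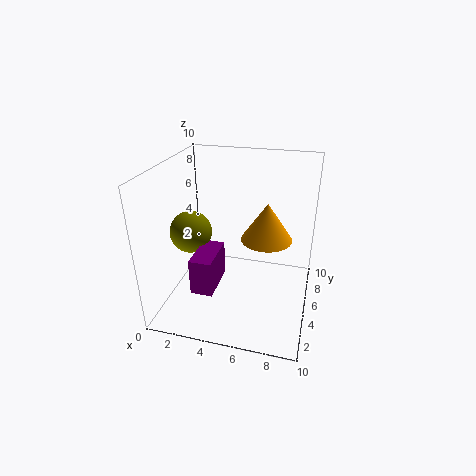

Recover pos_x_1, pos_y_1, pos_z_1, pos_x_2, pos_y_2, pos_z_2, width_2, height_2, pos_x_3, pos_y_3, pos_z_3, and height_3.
pos_x_1 = 1.5; pos_y_1 = 5; pos_z_1 = 5; pos_x_2 = 2.5; pos_y_2 = 2; pos_z_2 = 2; width_2 = 1.5; height_2 = 2.5; pos_x_3 = 6.5; pos_y_3 = 8; pos_z_3 = 3.5; height_3 = 3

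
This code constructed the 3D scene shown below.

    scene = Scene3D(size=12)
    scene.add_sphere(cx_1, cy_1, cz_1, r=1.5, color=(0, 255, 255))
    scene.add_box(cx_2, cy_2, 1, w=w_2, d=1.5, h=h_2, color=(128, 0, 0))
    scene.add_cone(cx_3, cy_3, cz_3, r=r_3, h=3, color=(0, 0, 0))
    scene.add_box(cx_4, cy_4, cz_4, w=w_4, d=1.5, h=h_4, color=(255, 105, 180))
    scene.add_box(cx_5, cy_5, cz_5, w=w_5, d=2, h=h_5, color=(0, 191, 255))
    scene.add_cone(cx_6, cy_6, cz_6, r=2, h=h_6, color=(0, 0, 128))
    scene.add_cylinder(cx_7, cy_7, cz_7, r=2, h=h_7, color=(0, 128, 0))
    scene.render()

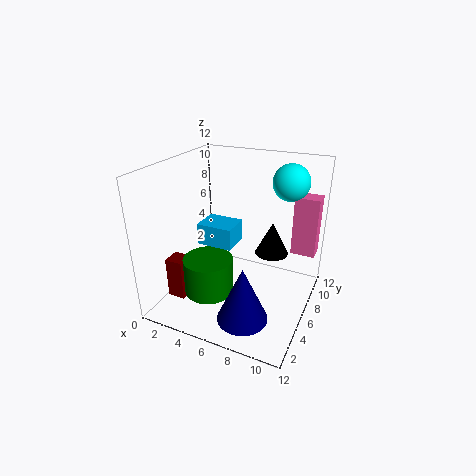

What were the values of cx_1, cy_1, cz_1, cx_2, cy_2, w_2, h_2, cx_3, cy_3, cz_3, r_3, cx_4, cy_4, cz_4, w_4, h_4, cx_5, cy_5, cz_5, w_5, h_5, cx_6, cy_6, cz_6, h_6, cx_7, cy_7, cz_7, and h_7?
cx_1 = 9.5; cy_1 = 8.5; cz_1 = 10.5; cx_2 = 1; cy_2 = 2.5; w_2 = 1.5; h_2 = 3.5; cx_3 = 8; cy_3 = 9; cz_3 = 3.5; r_3 = 1.5; cx_4 = 10; cy_4 = 8; cz_4 = 4.5; w_4 = 2; h_4 = 5; cx_5 = 5; cy_5 = 1.5; cz_5 = 7.5; w_5 = 2.5; h_5 = 1.5; cx_6 = 8; cy_6 = 2.5; cz_6 = 1; h_6 = 4.5; cx_7 = 4.5; cy_7 = 3.5; cz_7 = 2; h_7 = 3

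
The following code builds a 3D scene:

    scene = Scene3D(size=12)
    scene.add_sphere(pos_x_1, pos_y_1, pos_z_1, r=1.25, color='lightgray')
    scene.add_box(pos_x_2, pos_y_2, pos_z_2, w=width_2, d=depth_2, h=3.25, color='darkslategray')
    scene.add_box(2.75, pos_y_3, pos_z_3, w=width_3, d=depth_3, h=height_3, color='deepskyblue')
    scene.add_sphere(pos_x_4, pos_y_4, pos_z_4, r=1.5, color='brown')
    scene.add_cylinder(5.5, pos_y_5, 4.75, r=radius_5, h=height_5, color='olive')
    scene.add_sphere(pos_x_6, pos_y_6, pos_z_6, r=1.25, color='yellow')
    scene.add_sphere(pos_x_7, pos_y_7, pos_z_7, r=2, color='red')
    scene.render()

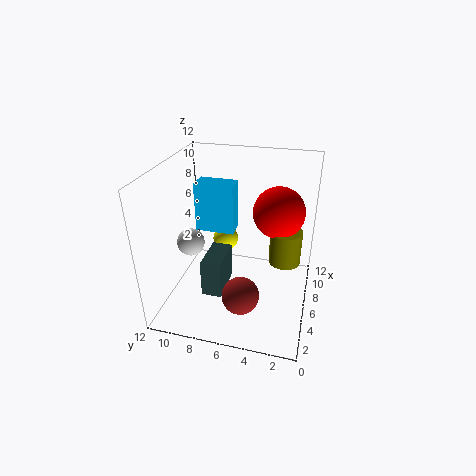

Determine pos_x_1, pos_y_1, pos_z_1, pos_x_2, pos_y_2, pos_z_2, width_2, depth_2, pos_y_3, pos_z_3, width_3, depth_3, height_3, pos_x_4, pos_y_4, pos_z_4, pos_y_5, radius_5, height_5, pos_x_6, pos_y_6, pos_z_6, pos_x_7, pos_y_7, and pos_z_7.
pos_x_1 = 7
pos_y_1 = 10.75
pos_z_1 = 4.25
pos_x_2 = 4
pos_y_2 = 7
pos_z_2 = 1
width_2 = 3.5
depth_2 = 1.75
pos_y_3 = 5.5
pos_z_3 = 8.25
width_3 = 1.5
depth_3 = 2.75
height_3 = 3.5
pos_x_4 = 3
pos_y_4 = 5
pos_z_4 = 2.5
pos_y_5 = 2
radius_5 = 1.25
height_5 = 2.75
pos_x_6 = 10.5
pos_y_6 = 8.5
pos_z_6 = 3
pos_x_7 = 6
pos_y_7 = 2.75
pos_z_7 = 8.75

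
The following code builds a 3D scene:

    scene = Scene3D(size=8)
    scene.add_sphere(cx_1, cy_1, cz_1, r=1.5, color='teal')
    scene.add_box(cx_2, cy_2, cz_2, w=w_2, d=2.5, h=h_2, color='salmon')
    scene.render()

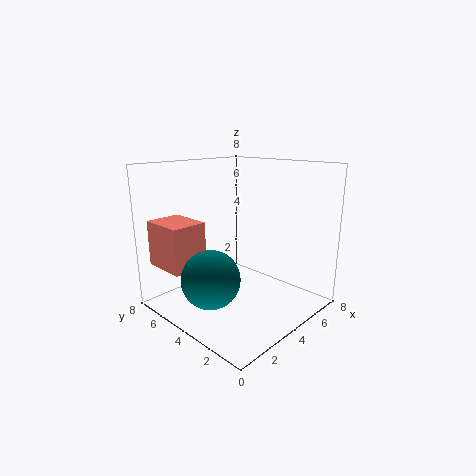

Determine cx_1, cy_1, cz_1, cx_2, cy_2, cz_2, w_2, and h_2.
cx_1 = 1.5; cy_1 = 3.5; cz_1 = 2.5; cx_2 = 0.5; cy_2 = 5; cz_2 = 2.5; w_2 = 2; h_2 = 2.5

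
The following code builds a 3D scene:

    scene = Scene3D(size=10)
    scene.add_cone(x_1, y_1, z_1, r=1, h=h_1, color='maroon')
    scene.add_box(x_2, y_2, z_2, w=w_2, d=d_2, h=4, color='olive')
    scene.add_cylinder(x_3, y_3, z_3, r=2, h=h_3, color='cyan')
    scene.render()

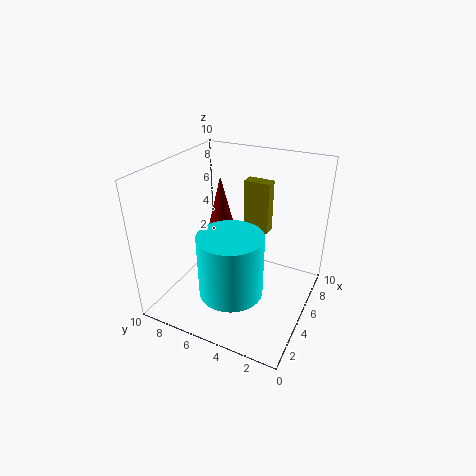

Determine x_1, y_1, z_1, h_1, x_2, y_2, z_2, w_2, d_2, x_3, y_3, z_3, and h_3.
x_1 = 8; y_1 = 8; z_1 = 4; h_1 = 4; x_2 = 8; y_2 = 4; z_2 = 4; w_2 = 1; d_2 = 2; x_3 = 2; y_3 = 4; z_3 = 3; h_3 = 4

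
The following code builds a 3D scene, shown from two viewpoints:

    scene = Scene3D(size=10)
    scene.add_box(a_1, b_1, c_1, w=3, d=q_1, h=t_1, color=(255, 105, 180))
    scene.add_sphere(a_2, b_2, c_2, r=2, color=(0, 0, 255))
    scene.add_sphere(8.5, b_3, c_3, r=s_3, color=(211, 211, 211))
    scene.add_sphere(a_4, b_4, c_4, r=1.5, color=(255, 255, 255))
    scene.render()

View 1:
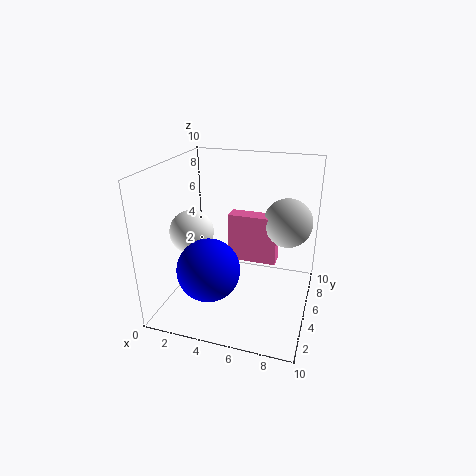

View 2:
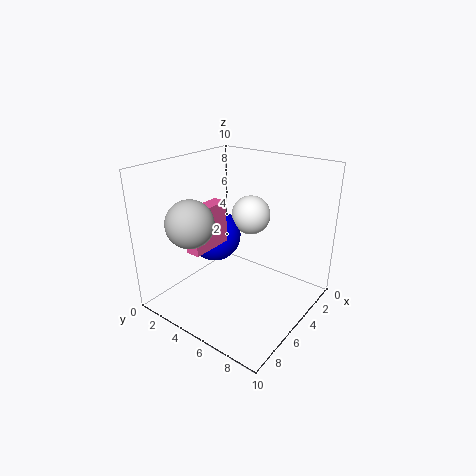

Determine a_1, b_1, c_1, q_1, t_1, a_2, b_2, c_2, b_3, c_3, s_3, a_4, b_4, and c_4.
a_1 = 5; b_1 = 3; c_1 = 4.5; q_1 = 1; t_1 = 3; a_2 = 4; b_2 = 2; c_2 = 4; b_3 = 4; c_3 = 7; s_3 = 1.5; a_4 = 2; b_4 = 4; c_4 = 5.5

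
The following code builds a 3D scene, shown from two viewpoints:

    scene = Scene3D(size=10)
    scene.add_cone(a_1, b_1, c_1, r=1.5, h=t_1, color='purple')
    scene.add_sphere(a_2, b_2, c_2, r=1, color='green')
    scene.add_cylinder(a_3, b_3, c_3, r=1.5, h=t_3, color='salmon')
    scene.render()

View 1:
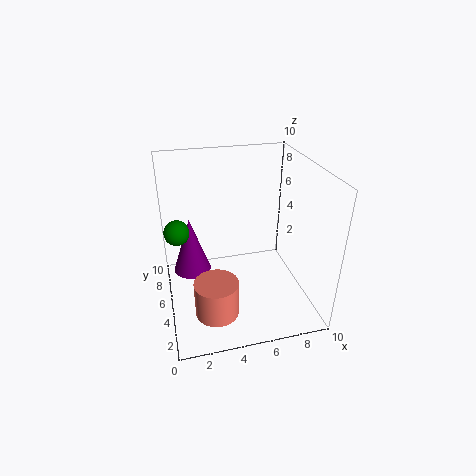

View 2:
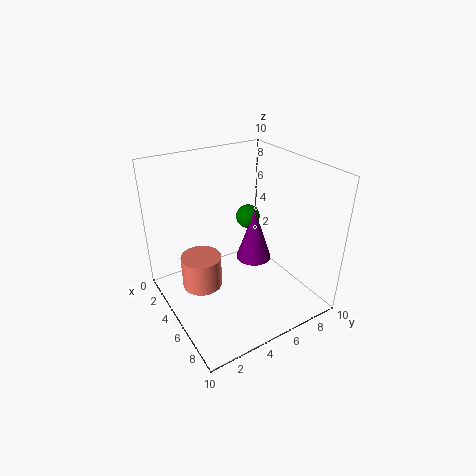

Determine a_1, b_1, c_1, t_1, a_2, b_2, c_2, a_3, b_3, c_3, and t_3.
a_1 = 2, b_1 = 8.5, c_1 = 0.5, t_1 = 4.5, a_2 = 1, b_2 = 8.5, c_2 = 4, a_3 = 3, b_3 = 3, c_3 = 0.5, t_3 = 2.5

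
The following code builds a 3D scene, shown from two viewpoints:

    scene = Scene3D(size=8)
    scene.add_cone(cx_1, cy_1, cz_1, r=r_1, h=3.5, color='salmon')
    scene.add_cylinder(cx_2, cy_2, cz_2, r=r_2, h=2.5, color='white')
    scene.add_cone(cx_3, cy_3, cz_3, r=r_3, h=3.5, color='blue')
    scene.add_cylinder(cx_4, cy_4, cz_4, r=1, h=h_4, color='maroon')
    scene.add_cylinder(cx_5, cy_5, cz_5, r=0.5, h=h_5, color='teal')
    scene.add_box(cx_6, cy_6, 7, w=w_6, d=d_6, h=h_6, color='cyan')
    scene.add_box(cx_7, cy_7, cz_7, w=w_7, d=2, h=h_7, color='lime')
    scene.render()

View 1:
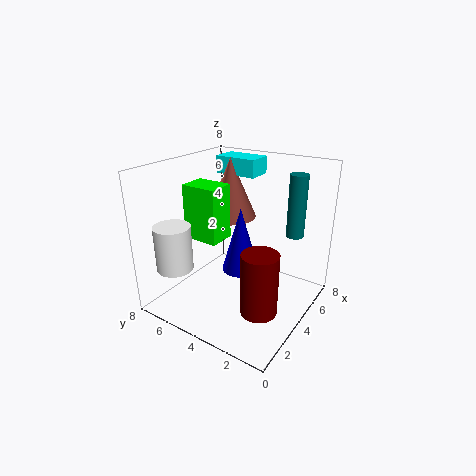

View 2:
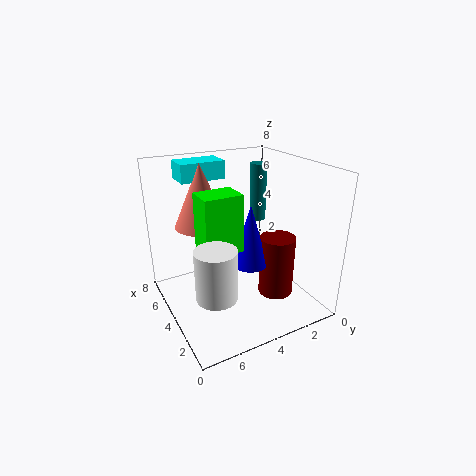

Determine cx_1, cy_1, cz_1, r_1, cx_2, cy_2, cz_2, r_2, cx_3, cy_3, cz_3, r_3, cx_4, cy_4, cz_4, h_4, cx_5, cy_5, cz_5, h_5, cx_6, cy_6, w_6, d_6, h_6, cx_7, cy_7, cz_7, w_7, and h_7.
cx_1 = 5.5; cy_1 = 5.5; cz_1 = 4.5; r_1 = 1.5; cx_2 = 1.5; cy_2 = 6.5; cz_2 = 2.5; r_2 = 1; cx_3 = 3.5; cy_3 = 3.5; cz_3 = 2.5; r_3 = 1; cx_4 = 3; cy_4 = 2; cz_4 = 0.5; h_4 = 3.5; cx_5 = 6; cy_5 = 1.5; cz_5 = 4; h_5 = 3.5; cx_6 = 5.5; cy_6 = 4; w_6 = 1.5; d_6 = 2.5; h_6 = 1; cx_7 = 2.5; cy_7 = 4.5; cz_7 = 4; w_7 = 1.5; h_7 = 3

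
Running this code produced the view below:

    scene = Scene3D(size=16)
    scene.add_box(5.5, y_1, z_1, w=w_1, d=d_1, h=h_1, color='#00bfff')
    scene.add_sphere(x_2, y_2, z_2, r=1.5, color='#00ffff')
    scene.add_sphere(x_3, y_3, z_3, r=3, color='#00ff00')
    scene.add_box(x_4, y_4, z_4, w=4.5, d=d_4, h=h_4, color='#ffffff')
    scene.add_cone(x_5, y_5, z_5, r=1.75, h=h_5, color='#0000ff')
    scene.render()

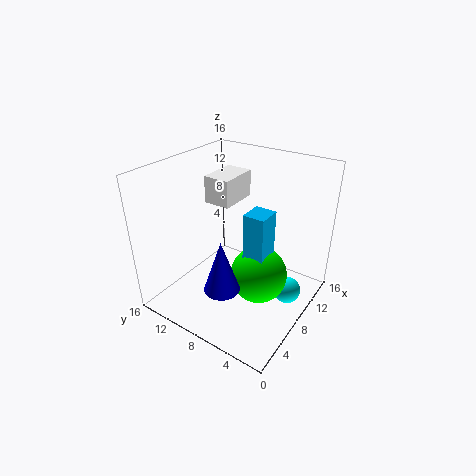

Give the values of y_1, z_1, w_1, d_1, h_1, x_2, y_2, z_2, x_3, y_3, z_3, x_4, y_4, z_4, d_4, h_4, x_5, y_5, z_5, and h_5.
y_1 = 3.5
z_1 = 7.25
w_1 = 2.5
d_1 = 2.25
h_1 = 5.25
x_2 = 9.5
y_2 = 2.25
z_2 = 2.25
x_3 = 6.75
y_3 = 4.5
z_3 = 5.25
x_4 = 7.5
y_4 = 9
z_4 = 11.5
d_4 = 3
h_4 = 3
x_5 = 2.25
y_5 = 6
z_5 = 5.75
h_5 = 5.25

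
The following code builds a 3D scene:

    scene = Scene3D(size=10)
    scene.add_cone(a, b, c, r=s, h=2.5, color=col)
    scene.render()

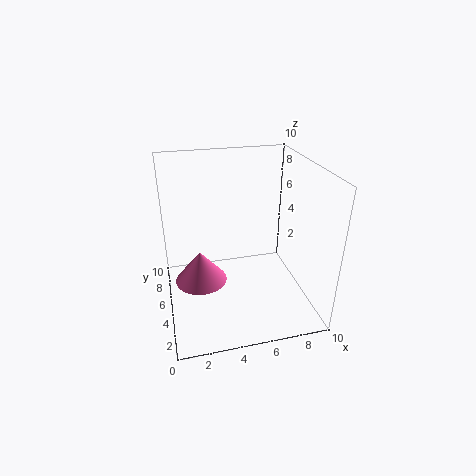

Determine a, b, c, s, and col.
a = 2.5, b = 7, c = 0.5, s = 2, col = 'hotpink'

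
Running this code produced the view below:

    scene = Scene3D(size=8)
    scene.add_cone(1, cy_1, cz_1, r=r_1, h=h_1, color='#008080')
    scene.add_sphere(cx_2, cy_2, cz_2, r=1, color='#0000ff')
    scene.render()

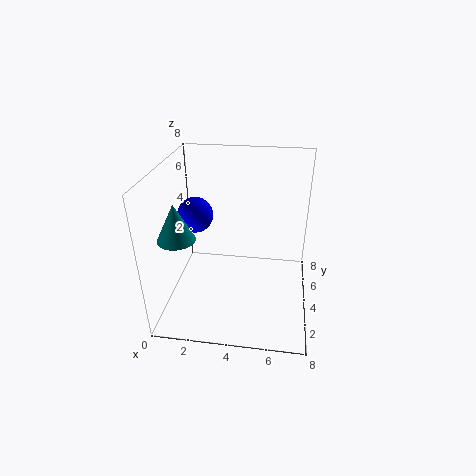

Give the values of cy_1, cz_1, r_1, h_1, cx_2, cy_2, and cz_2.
cy_1 = 2.5; cz_1 = 4.5; r_1 = 1; h_1 = 2; cx_2 = 1.5; cy_2 = 4.5; cz_2 = 5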